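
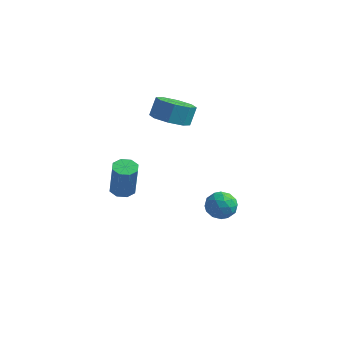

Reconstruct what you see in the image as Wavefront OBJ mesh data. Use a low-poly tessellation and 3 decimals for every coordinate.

v -0.882 1.818 1.408
v -0.383 2.608 0.886
v -0.278 3.192 1.871
v -0.778 2.402 2.392
v -1.195 2.712 0.91
v -1.09 3.296 1.895
v -1.824 2.293 1.226
v -1.719 2.877 2.211
v -1.901 1.595 1.648
v -1.796 2.18 2.633
v -1.382 1.028 1.929
v -1.277 1.612 2.914
v -0.57 0.924 1.905
v -0.465 1.508 2.89
v 0.059 1.343 1.589
v 0.164 1.927 2.574
v 0.136 2.04 1.167
v 0.241 2.625 2.152
v -3.283 1.223 -4.307
v -2.789 0.725 -4.42
v -2.524 0.539 -2.446
v -3.017 1.037 -2.333
v -2.579 1.226 -4.401
v -2.314 1.04 -2.428
v -2.781 1.725 -4.327
v -2.515 1.539 -2.354
v -3.277 1.93 -4.241
v -3.011 1.744 -2.268
v -3.776 1.721 -4.194
v -3.511 1.535 -2.22
v -3.986 1.22 -4.212
v -3.721 1.034 -2.239
v -3.785 0.721 -4.286
v -3.519 0.535 -2.313
v -3.289 0.516 -4.372
v -3.023 0.33 -2.399
v 2.826 -1.717 -0.865
v 3.252 -1.699 -1.602
v 3.868 -2.401 -0.278
v 4.294 -2.383 -1.015
v 4.172 -1.663 -0.577
v 3.528 -1.241 -0.94
v 3.592 -2.859 -0.94
v 2.948 -2.437 -1.303
v 3.726 -2.405 -1.649
v 4.084 -1.666 -1.424
v 3.036 -2.434 -0.456
v 3.394 -1.695 -0.231
v 2.947 -1.648 -1.285
v 4.173 -2.452 -0.595
v 4.101 -2.029 -0.337
v 4.351 -2.018 -0.771
v 3.109 -1.378 -0.896
v 3.36 -1.368 -1.329
v 3.901 -1.347 -0.726
v 3.76 -2.732 -0.551
v 4.011 -2.722 -0.984
v 2.769 -2.082 -1.109
v 3.019 -2.071 -1.543
v 3.219 -2.753 -1.154
v 3.476 -2.053 -1.746
v 4.089 -2.455 -1.401
v 3.676 -2.735 -1.357
v 3.298 -2.486 -1.57
v 3.687 -1.618 -1.614
v 4.3 -2.02 -1.269
v 4.228 -1.597 -1.011
v 3.849 -1.349 -1.224
v 3.965 -2.033 -1.641
v 2.82 -2.08 -0.611
v 3.433 -2.482 -0.266
v 3.271 -2.751 -0.656
v 2.892 -2.503 -0.869
v 3.031 -1.645 -0.479
v 3.644 -2.047 -0.134
v 3.822 -1.614 -0.31
v 3.444 -1.365 -0.523
v 3.155 -2.067 -0.239
f 2 1 5
f 2 5 3
f 3 5 6
f 3 6 4
f 5 1 7
f 5 7 6
f 6 7 8
f 6 8 4
f 7 1 9
f 7 9 8
f 8 9 10
f 8 10 4
f 9 1 11
f 9 11 10
f 10 11 12
f 10 12 4
f 11 1 13
f 11 13 12
f 12 13 14
f 12 14 4
f 13 1 15
f 13 15 14
f 14 15 16
f 14 16 4
f 15 1 17
f 15 17 16
f 16 17 18
f 16 18 4
f 17 1 2
f 17 2 18
f 18 2 3
f 18 3 4
f 20 19 23
f 20 23 21
f 21 23 24
f 21 24 22
f 23 19 25
f 23 25 24
f 24 25 26
f 24 26 22
f 25 19 27
f 25 27 26
f 26 27 28
f 26 28 22
f 27 19 29
f 27 29 28
f 28 29 30
f 28 30 22
f 29 19 31
f 29 31 30
f 30 31 32
f 30 32 22
f 31 19 33
f 31 33 32
f 32 33 34
f 32 34 22
f 33 19 35
f 33 35 34
f 34 35 36
f 34 36 22
f 35 19 20
f 35 20 36
f 36 20 21
f 36 21 22
f 37 74 53
f 74 48 77
f 53 77 42
f 74 77 53
f 37 53 49
f 53 42 54
f 49 54 38
f 53 54 49
f 37 49 58
f 49 38 59
f 58 59 44
f 49 59 58
f 37 58 70
f 58 44 73
f 70 73 47
f 58 73 70
f 37 70 74
f 70 47 78
f 74 78 48
f 70 78 74
f 38 54 65
f 54 42 68
f 65 68 46
f 54 68 65
f 42 77 55
f 77 48 76
f 55 76 41
f 77 76 55
f 48 78 75
f 78 47 71
f 75 71 39
f 78 71 75
f 47 73 72
f 73 44 60
f 72 60 43
f 73 60 72
f 44 59 64
f 59 38 61
f 64 61 45
f 59 61 64
f 40 66 52
f 66 46 67
f 52 67 41
f 66 67 52
f 40 52 50
f 52 41 51
f 50 51 39
f 52 51 50
f 40 50 57
f 50 39 56
f 57 56 43
f 50 56 57
f 40 57 62
f 57 43 63
f 62 63 45
f 57 63 62
f 40 62 66
f 62 45 69
f 66 69 46
f 62 69 66
f 41 67 55
f 67 46 68
f 55 68 42
f 67 68 55
f 39 51 75
f 51 41 76
f 75 76 48
f 51 76 75
f 43 56 72
f 56 39 71
f 72 71 47
f 56 71 72
f 45 63 64
f 63 43 60
f 64 60 44
f 63 60 64
f 46 69 65
f 69 45 61
f 65 61 38
f 69 61 65



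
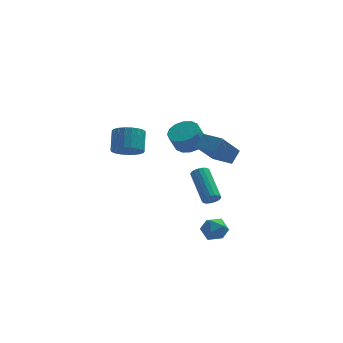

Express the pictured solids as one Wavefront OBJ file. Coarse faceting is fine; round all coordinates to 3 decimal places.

v 0.211 3.575 1.569
v 1.018 3.875 1.971
v 0.596 3.584 3.034
v -0.211 3.285 2.631
v 0.726 4.27 1.963
v 0.304 3.979 3.026
v 0.295 4.479 1.849
v -0.127 4.188 2.912
v -0.158 4.446 1.66
v -0.579 4.155 2.723
v -0.512 4.18 1.447
v -0.934 3.889 2.51
v -0.672 3.752 1.266
v -1.094 3.461 2.329
v -0.596 3.276 1.166
v -1.018 2.985 2.229
v -0.304 2.881 1.174
v -0.726 2.59 2.237
v 0.127 2.672 1.288
v -0.295 2.381 2.351
v 0.579 2.705 1.477
v 0.158 2.414 2.54
v 0.934 2.971 1.69
v 0.512 2.68 2.753
v 1.094 3.399 1.871
v 0.672 3.108 2.934
v 0.591 -4.015 1.593
v 0.953 -4.136 1.946
v 0.511 -2.387 3
v 0.149 -2.265 2.647
v 1.077 -4.003 1.777
v 0.635 -2.253 2.831
v 1.09 -3.872 1.566
v 0.648 -2.122 2.62
v 0.989 -3.774 1.36
v 0.547 -2.024 2.414
v 0.797 -3.731 1.209
v 0.355 -1.982 2.263
v 0.557 -3.753 1.145
v 0.115 -2.004 2.199
v 0.325 -3.835 1.184
v -0.117 -2.086 2.238
v 0.154 -3.959 1.316
v -0.288 -2.209 2.37
v 0.083 -4.094 1.512
v -0.358 -2.345 2.566
v 0.129 -4.212 1.727
v -0.313 -2.462 2.781
v 0.28 -4.285 1.911
v -0.162 -2.535 2.965
v 0.503 -4.296 2.022
v 0.061 -2.546 3.076
v 0.745 -4.242 2.035
v 0.303 -2.492 3.089
v 1.081 -0.653 3.215
v 1.558 -0.093 3.877
v 0.139 0.279 3.104
v 0.616 0.84 3.766
v 2.144 0.24 1.694
v 2.621 0.801 2.356
v 1.202 1.173 1.583
v 1.679 1.733 2.245
v -3.527 -0.644 3.473
v -2.664 -0.537 3.241
v -2.53 0.45 4.195
v -3.393 0.344 4.427
v -2.837 -0.294 3.014
v -2.702 0.693 3.968
v -3.128 -0.112 2.866
v -2.994 0.876 3.821
v -3.489 -0.022 2.824
v -3.354 0.966 3.778
v -3.856 -0.039 2.893
v -3.721 0.949 3.848
v -4.167 -0.161 3.063
v -4.032 0.827 4.017
v -4.367 -0.366 3.304
v -4.232 0.622 4.258
v -4.421 -0.619 3.574
v -4.287 0.368 4.528
v -4.322 -0.877 3.826
v -4.187 0.111 4.781
v -4.084 -1.094 4.018
v -3.95 -0.107 4.972
v -3.751 -1.234 4.115
v -3.616 -0.246 5.069
v -3.379 -1.271 4.101
v -3.244 -0.283 5.055
v -3.032 -1.2 3.979
v -2.898 -0.212 4.933
v -2.772 -1.033 3.769
v -2.637 -0.045 4.723
v -2.641 -0.798 3.508
v -2.507 0.189 4.462
v 0.012 -3.875 -0.71
v 0.317 -3.404 -1.308
v 1.243 -4.216 -0.352
v 1.548 -3.745 -0.95
v 1.182 -3.4 -0.302
v 0.421 -3.189 -0.524
v 1.139 -4.431 -1.136
v 0.378 -4.22 -1.358
v 1.013 -3.747 -1.572
v 1.04 -3.11 -1.056
v 0.52 -4.51 -0.604
v 0.547 -3.873 -0.088
f 2 1 5
f 2 5 3
f 3 5 6
f 3 6 4
f 5 1 7
f 5 7 6
f 6 7 8
f 6 8 4
f 7 1 9
f 7 9 8
f 8 9 10
f 8 10 4
f 9 1 11
f 9 11 10
f 10 11 12
f 10 12 4
f 11 1 13
f 11 13 12
f 12 13 14
f 12 14 4
f 13 1 15
f 13 15 14
f 14 15 16
f 14 16 4
f 15 1 17
f 15 17 16
f 16 17 18
f 16 18 4
f 17 1 19
f 17 19 18
f 18 19 20
f 18 20 4
f 19 1 21
f 19 21 20
f 20 21 22
f 20 22 4
f 21 1 23
f 21 23 22
f 22 23 24
f 22 24 4
f 23 1 25
f 23 25 24
f 24 25 26
f 24 26 4
f 25 1 2
f 25 2 26
f 26 2 3
f 26 3 4
f 28 27 31
f 28 31 29
f 29 31 32
f 29 32 30
f 31 27 33
f 31 33 32
f 32 33 34
f 32 34 30
f 33 27 35
f 33 35 34
f 34 35 36
f 34 36 30
f 35 27 37
f 35 37 36
f 36 37 38
f 36 38 30
f 37 27 39
f 37 39 38
f 38 39 40
f 38 40 30
f 39 27 41
f 39 41 40
f 40 41 42
f 40 42 30
f 41 27 43
f 41 43 42
f 42 43 44
f 42 44 30
f 43 27 45
f 43 45 44
f 44 45 46
f 44 46 30
f 45 27 47
f 45 47 46
f 46 47 48
f 46 48 30
f 47 27 49
f 47 49 48
f 48 49 50
f 48 50 30
f 49 27 51
f 49 51 50
f 50 51 52
f 50 52 30
f 51 27 53
f 51 53 52
f 52 53 54
f 52 54 30
f 53 27 28
f 53 28 54
f 54 28 29
f 54 29 30
f 56 58 55
f 59 56 55
f 55 58 57
f 57 59 55
f 56 62 58
f 60 56 59
f 60 62 56
f 58 62 57
f 61 59 57
f 57 62 61
f 61 60 59
f 62 60 61
f 64 63 67
f 64 67 65
f 65 67 68
f 65 68 66
f 67 63 69
f 67 69 68
f 68 69 70
f 68 70 66
f 69 63 71
f 69 71 70
f 70 71 72
f 70 72 66
f 71 63 73
f 71 73 72
f 72 73 74
f 72 74 66
f 73 63 75
f 73 75 74
f 74 75 76
f 74 76 66
f 75 63 77
f 75 77 76
f 76 77 78
f 76 78 66
f 77 63 79
f 77 79 78
f 78 79 80
f 78 80 66
f 79 63 81
f 79 81 80
f 80 81 82
f 80 82 66
f 81 63 83
f 81 83 82
f 82 83 84
f 82 84 66
f 83 63 85
f 83 85 84
f 84 85 86
f 84 86 66
f 85 63 87
f 85 87 86
f 86 87 88
f 86 88 66
f 87 63 89
f 87 89 88
f 88 89 90
f 88 90 66
f 89 63 91
f 89 91 90
f 90 91 92
f 90 92 66
f 91 63 93
f 91 93 92
f 92 93 94
f 92 94 66
f 93 63 64
f 93 64 94
f 94 64 65
f 94 65 66
f 95 106 100
f 95 100 96
f 95 96 102
f 95 102 105
f 95 105 106
f 96 100 104
f 100 106 99
f 106 105 97
f 105 102 101
f 102 96 103
f 98 104 99
f 98 99 97
f 98 97 101
f 98 101 103
f 98 103 104
f 99 104 100
f 97 99 106
f 101 97 105
f 103 101 102
f 104 103 96



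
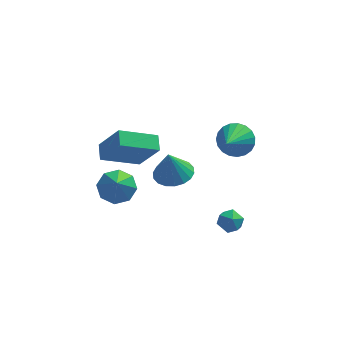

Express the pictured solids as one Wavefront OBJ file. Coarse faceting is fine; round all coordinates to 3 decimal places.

v 0.52 2.701 -4.023
v 1.293 3.359 -3.851
v 0.26 2.599 -2.457
v 0.931 3.637 -3.894
v 0.487 3.729 -3.961
v 0.05 3.617 -4.041
v -0.295 3.324 -4.117
v -0.478 2.908 -4.175
v -0.463 2.451 -4.202
v -0.254 2.043 -4.194
v 0.109 1.765 -4.152
v 0.553 1.673 -4.084
v 0.99 1.785 -4.004
v 1.334 2.078 -3.928
v 1.517 2.494 -3.871
v 1.503 2.951 -3.843
v -2.218 -2.362 -0.041
v -1.651 -2.938 -0.501
v -2.202 -3.338 1.201
v -1.296 -2.451 -0.123
v -1.481 -1.911 0.303
v -2.098 -1.636 0.527
v -2.785 -1.786 0.418
v -3.14 -2.274 0.04
v -2.955 -2.813 -0.386
v -2.338 -3.088 -0.61
v 3.009 -3.175 -1.109
v 3.489 -3.554 -1.436
v 2.271 -3.406 -1.924
v 2.751 -3.785 -2.251
v 2.484 -4.007 -1.65
v 2.94 -3.864 -1.147
v 2.82 -3.096 -2.213
v 3.276 -2.953 -1.71
v 3.372 -3.505 -2.119
v 3.164 -4.069 -1.771
v 2.596 -2.891 -1.589
v 2.388 -3.455 -1.241
v -1.158 -0.555 -0.14
v -2.956 -1.026 0.725
v -1.21 0.266 0.199
v -3.008 -0.205 1.064
v -0.232 -1.155 1.456
v -2.03 -1.626 2.321
v -0.284 -0.334 1.795
v -2.082 -0.805 2.66
v 3.336 0.451 0.597
v 3.752 -0.144 0
v 2.804 -0.991 1.663
v 4.041 -0.065 0.251
v 4.208 0.103 0.562
v 4.225 0.331 0.879
v 4.087 0.58 1.147
v 3.82 0.807 1.32
v 3.469 0.972 1.368
v 3.095 1.047 1.283
v 2.762 1.019 1.079
v 2.529 0.892 0.792
v 2.435 0.69 0.471
v 2.497 0.446 0.172
v 2.704 0.203 -0.054
v 3.021 0.002 -0.167
v 3.391 -0.12 -0.148
f 2 1 4
f 2 4 3
f 4 1 5
f 4 5 3
f 5 1 6
f 5 6 3
f 6 1 7
f 6 7 3
f 7 1 8
f 7 8 3
f 8 1 9
f 8 9 3
f 9 1 10
f 9 10 3
f 10 1 11
f 10 11 3
f 11 1 12
f 11 12 3
f 12 1 13
f 12 13 3
f 13 1 14
f 13 14 3
f 14 1 15
f 14 15 3
f 15 1 16
f 15 16 3
f 16 1 2
f 16 2 3
f 18 17 20
f 18 20 19
f 20 17 21
f 20 21 19
f 21 17 22
f 21 22 19
f 22 17 23
f 22 23 19
f 23 17 24
f 23 24 19
f 24 17 25
f 24 25 19
f 25 17 26
f 25 26 19
f 26 17 18
f 26 18 19
f 27 38 32
f 27 32 28
f 27 28 34
f 27 34 37
f 27 37 38
f 28 32 36
f 32 38 31
f 38 37 29
f 37 34 33
f 34 28 35
f 30 36 31
f 30 31 29
f 30 29 33
f 30 33 35
f 30 35 36
f 31 36 32
f 29 31 38
f 33 29 37
f 35 33 34
f 36 35 28
f 40 42 39
f 43 40 39
f 39 42 41
f 41 43 39
f 40 46 42
f 44 40 43
f 44 46 40
f 42 46 41
f 45 43 41
f 41 46 45
f 45 44 43
f 46 44 45
f 48 47 50
f 48 50 49
f 50 47 51
f 50 51 49
f 51 47 52
f 51 52 49
f 52 47 53
f 52 53 49
f 53 47 54
f 53 54 49
f 54 47 55
f 54 55 49
f 55 47 56
f 55 56 49
f 56 47 57
f 56 57 49
f 57 47 58
f 57 58 49
f 58 47 59
f 58 59 49
f 59 47 60
f 59 60 49
f 60 47 61
f 60 61 49
f 61 47 62
f 61 62 49
f 62 47 63
f 62 63 49
f 63 47 48
f 63 48 49



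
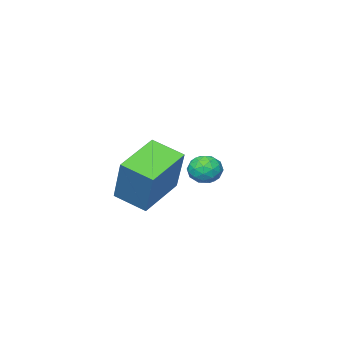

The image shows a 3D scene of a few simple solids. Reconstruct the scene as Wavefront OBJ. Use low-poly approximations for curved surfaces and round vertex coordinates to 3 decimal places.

v 2.235 -1.819 -1.322
v 2.742 -0.878 0.451
v 1.822 -0.695 -1.801
v 2.328 0.247 -0.028
v 3.892 -1.487 -1.972
v 4.398 -0.545 -0.199
v 3.478 -0.362 -2.451
v 3.985 0.579 -0.678
v -1.212 -1.721 -1.97
v -0.705 -1.279 -1.968
v -0.495 -2.541 -1.972
v 0.012 -2.099 -1.97
v -0.38 -2.165 -1.426
v -0.822 -1.658 -1.425
v -0.378 -2.162 -2.515
v -0.82 -1.655 -2.514
v -0.189 -1.551 -2.305
v -0.191 -1.553 -1.632
v -1.009 -2.267 -2.308
v -1.011 -2.269 -1.635
v -1.021 -1.428 -1.969
v -0.179 -2.392 -1.971
v -0.409 -2.431 -1.651
v -0.111 -2.171 -1.65
v -1.09 -1.651 -1.65
v -0.792 -1.391 -1.649
v -0.601 -1.912 -1.33
v -0.408 -2.429 -2.291
v -0.11 -2.169 -2.29
v -1.089 -1.649 -2.29
v -0.791 -1.389 -2.289
v -0.599 -1.908 -2.61
v -0.42 -1.328 -2.166
v 0.001 -1.81 -2.167
v -0.228 -1.847 -2.487
v -0.488 -1.549 -2.487
v -0.421 -1.329 -1.77
v 0 -1.811 -1.771
v -0.23 -1.85 -1.451
v -0.49 -1.552 -1.451
v -0.118 -1.489 -1.968
v -1.2 -2.009 -2.169
v -0.779 -2.491 -2.17
v -0.71 -2.268 -2.489
v -0.97 -1.97 -2.489
v -1.201 -2.01 -1.773
v -0.78 -2.492 -1.774
v -0.712 -2.271 -1.453
v -0.972 -1.973 -1.453
v -1.082 -2.331 -1.972
f 2 4 1
f 5 2 1
f 1 4 3
f 3 5 1
f 2 8 4
f 6 2 5
f 6 8 2
f 4 8 3
f 7 5 3
f 3 8 7
f 7 6 5
f 8 6 7
f 9 46 25
f 46 20 49
f 25 49 14
f 46 49 25
f 9 25 21
f 25 14 26
f 21 26 10
f 25 26 21
f 9 21 30
f 21 10 31
f 30 31 16
f 21 31 30
f 9 30 42
f 30 16 45
f 42 45 19
f 30 45 42
f 9 42 46
f 42 19 50
f 46 50 20
f 42 50 46
f 10 26 37
f 26 14 40
f 37 40 18
f 26 40 37
f 14 49 27
f 49 20 48
f 27 48 13
f 49 48 27
f 20 50 47
f 50 19 43
f 47 43 11
f 50 43 47
f 19 45 44
f 45 16 32
f 44 32 15
f 45 32 44
f 16 31 36
f 31 10 33
f 36 33 17
f 31 33 36
f 12 38 24
f 38 18 39
f 24 39 13
f 38 39 24
f 12 24 22
f 24 13 23
f 22 23 11
f 24 23 22
f 12 22 29
f 22 11 28
f 29 28 15
f 22 28 29
f 12 29 34
f 29 15 35
f 34 35 17
f 29 35 34
f 12 34 38
f 34 17 41
f 38 41 18
f 34 41 38
f 13 39 27
f 39 18 40
f 27 40 14
f 39 40 27
f 11 23 47
f 23 13 48
f 47 48 20
f 23 48 47
f 15 28 44
f 28 11 43
f 44 43 19
f 28 43 44
f 17 35 36
f 35 15 32
f 36 32 16
f 35 32 36
f 18 41 37
f 41 17 33
f 37 33 10
f 41 33 37



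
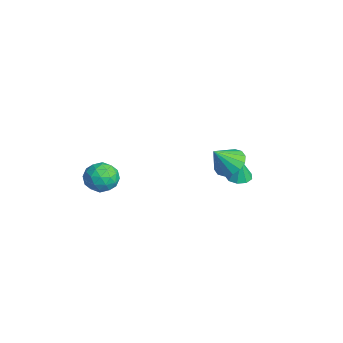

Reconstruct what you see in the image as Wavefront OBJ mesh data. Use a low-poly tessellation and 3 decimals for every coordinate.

v 2.892 1.397 0.491
v 3.376 1.046 0.127
v 3.048 0.703 1.369
v 3.559 1.306 0.301
v 3.564 1.591 0.525
v 3.388 1.824 0.74
v 3.079 1.942 0.888
v 2.72 1.914 0.93
v 2.407 1.748 0.854
v 2.224 1.487 0.681
v 2.22 1.203 0.457
v 2.396 0.97 0.242
v 2.705 0.852 0.094
v 3.063 0.879 0.052
v -2.191 -1.645 -2.812
v -1.564 -2.1 -2.733
v -2.776 -2.56 -3.447
v -2.149 -3.015 -3.368
v -2.583 -2.839 -2.747
v -2.221 -2.273 -2.354
v -2.119 -2.387 -3.826
v -1.757 -1.821 -3.433
v -1.52 -2.558 -3.36
v -1.807 -2.838 -2.693
v -2.533 -1.822 -3.487
v -2.82 -2.102 -2.82
v -1.826 -1.792 -2.717
v -2.514 -2.868 -3.463
v -2.769 -2.765 -3.098
v -2.401 -3.032 -3.052
v -2.212 -1.894 -2.494
v -1.844 -2.161 -2.448
v -2.443 -2.596 -2.456
v -2.496 -2.499 -3.732
v -2.128 -2.766 -3.686
v -1.939 -1.628 -3.128
v -1.571 -1.895 -3.082
v -1.897 -2.064 -3.724
v -1.432 -2.329 -3.039
v -1.776 -2.867 -3.412
v -1.758 -2.497 -3.681
v -1.545 -2.165 -3.451
v -1.6 -2.493 -2.647
v -1.944 -3.031 -3.02
v -2.199 -2.928 -2.655
v -1.986 -2.595 -2.424
v -1.574 -2.763 -3.015
v -2.396 -1.629 -3.16
v -2.74 -2.167 -3.533
v -2.354 -2.065 -3.756
v -2.141 -1.732 -3.525
v -2.564 -1.793 -2.768
v -2.908 -2.331 -3.141
v -2.795 -2.495 -2.729
v -2.582 -2.163 -2.499
v -2.766 -1.897 -3.165
v 0.352 2.604 -2.262
v 0.84 2.377 -2.312
v 0.468 2.616 -1.198
v 0.87 2.745 -2.32
v 0.658 3.047 -2.3
v 0.303 3.141 -2.263
v -0.029 2.984 -2.225
v -0.183 2.649 -2.204
v -0.086 2.293 -2.211
v 0.216 2.082 -2.241
v 0.582 2.115 -2.281
f 2 1 4
f 2 4 3
f 4 1 5
f 4 5 3
f 5 1 6
f 5 6 3
f 6 1 7
f 6 7 3
f 7 1 8
f 7 8 3
f 8 1 9
f 8 9 3
f 9 1 10
f 9 10 3
f 10 1 11
f 10 11 3
f 11 1 12
f 11 12 3
f 12 1 13
f 12 13 3
f 13 1 14
f 13 14 3
f 14 1 2
f 14 2 3
f 15 52 31
f 52 26 55
f 31 55 20
f 52 55 31
f 15 31 27
f 31 20 32
f 27 32 16
f 31 32 27
f 15 27 36
f 27 16 37
f 36 37 22
f 27 37 36
f 15 36 48
f 36 22 51
f 48 51 25
f 36 51 48
f 15 48 52
f 48 25 56
f 52 56 26
f 48 56 52
f 16 32 43
f 32 20 46
f 43 46 24
f 32 46 43
f 20 55 33
f 55 26 54
f 33 54 19
f 55 54 33
f 26 56 53
f 56 25 49
f 53 49 17
f 56 49 53
f 25 51 50
f 51 22 38
f 50 38 21
f 51 38 50
f 22 37 42
f 37 16 39
f 42 39 23
f 37 39 42
f 18 44 30
f 44 24 45
f 30 45 19
f 44 45 30
f 18 30 28
f 30 19 29
f 28 29 17
f 30 29 28
f 18 28 35
f 28 17 34
f 35 34 21
f 28 34 35
f 18 35 40
f 35 21 41
f 40 41 23
f 35 41 40
f 18 40 44
f 40 23 47
f 44 47 24
f 40 47 44
f 19 45 33
f 45 24 46
f 33 46 20
f 45 46 33
f 17 29 53
f 29 19 54
f 53 54 26
f 29 54 53
f 21 34 50
f 34 17 49
f 50 49 25
f 34 49 50
f 23 41 42
f 41 21 38
f 42 38 22
f 41 38 42
f 24 47 43
f 47 23 39
f 43 39 16
f 47 39 43
f 58 57 60
f 58 60 59
f 60 57 61
f 60 61 59
f 61 57 62
f 61 62 59
f 62 57 63
f 62 63 59
f 63 57 64
f 63 64 59
f 64 57 65
f 64 65 59
f 65 57 66
f 65 66 59
f 66 57 67
f 66 67 59
f 67 57 58
f 67 58 59



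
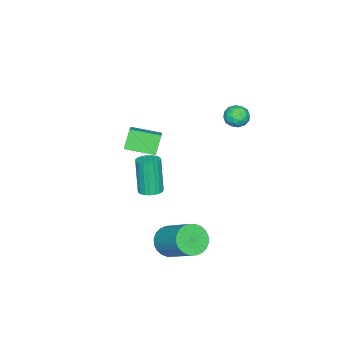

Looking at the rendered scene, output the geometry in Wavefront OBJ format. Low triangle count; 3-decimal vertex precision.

v 2.464 -1.492 3.309
v 3.598 -0.864 4.083
v 1.896 -0.112 3.021
v 3.031 0.516 3.794
v 3.089 -1.436 2.346
v 4.224 -0.808 3.119
v 2.522 -0.056 2.057
v 3.656 0.572 2.831
v -0.461 -2.185 -3.665
v 0.151 -2.392 -3.592
v -0.208 -2.742 -1.563
v -0.819 -2.535 -1.635
v 0.175 -2.128 -3.542
v -0.184 -2.477 -1.513
v 0.089 -1.873 -3.514
v -0.27 -2.222 -1.484
v -0.092 -1.672 -3.511
v -0.451 -2.022 -1.482
v -0.337 -1.56 -3.535
v -0.696 -1.91 -1.506
v -0.603 -1.557 -3.582
v -0.962 -1.906 -1.552
v -0.845 -1.661 -3.642
v -1.204 -2.011 -1.613
v -1.02 -1.857 -3.707
v -1.379 -2.206 -1.678
v -1.098 -2.109 -3.764
v -1.457 -2.458 -1.735
v -1.066 -2.375 -3.804
v -1.425 -2.724 -1.775
v -0.93 -2.607 -3.82
v -1.289 -2.957 -1.791
v -0.712 -2.767 -3.809
v -1.071 -3.116 -1.78
v -0.451 -2.826 -3.773
v -0.81 -3.175 -1.744
v -0.191 -2.775 -3.718
v -0.55 -3.124 -1.689
v 0.022 -2.621 -3.654
v -0.337 -2.97 -1.625
v -2.848 2.078 2.155
v -2.26 2.13 1.772
v -2.48 1.09 2.588
v -1.892 1.142 2.205
v -2.003 1.586 2.74
v -2.231 2.196 2.473
v -2.509 1.024 1.887
v -2.737 1.634 1.62
v -2.05 1.478 1.607
v -1.737 1.825 2.134
v -3.003 1.395 2.226
v -2.69 1.742 2.753
v -2.586 2.191 1.925
v -2.154 1.029 2.435
v -2.219 1.29 2.749
v -1.873 1.321 2.524
v -2.569 2.23 2.337
v -2.223 2.26 2.112
v -2.073 1.941 2.681
v -2.517 0.96 2.248
v -2.171 0.99 2.023
v -2.867 1.899 1.836
v -2.521 1.93 1.611
v -2.667 1.279 1.679
v -2.117 1.838 1.603
v -1.901 1.257 1.858
v -2.264 1.188 1.671
v -2.397 1.546 1.514
v -1.933 2.042 1.913
v -1.717 1.461 2.167
v -1.783 1.722 2.482
v -1.916 2.081 2.325
v -1.81 1.659 1.816
v -3.023 1.759 2.193
v -2.807 1.178 2.447
v -2.824 1.139 2.035
v -2.957 1.498 1.878
v -2.839 1.963 2.502
v -2.623 1.382 2.757
v -2.343 1.674 2.846
v -2.476 2.032 2.689
v -2.93 1.561 2.544
v 3.508 1.25 -3.316
v 4.314 1.25 -3.717
v 4.937 2.83 -2.465
v 4.132 2.83 -2.064
v 4.138 1.479 -3.918
v 4.761 3.058 -2.665
v 3.866 1.672 -4.026
v 4.489 3.252 -2.774
v 3.539 1.801 -4.027
v 4.163 3.381 -2.775
v 3.208 1.847 -3.919
v 3.831 3.426 -2.667
v 2.922 1.801 -3.72
v 3.546 3.381 -2.468
v 2.726 1.672 -3.459
v 3.35 3.252 -2.207
v 2.649 1.479 -3.176
v 3.273 3.058 -1.924
v 2.703 1.25 -2.915
v 3.326 2.83 -1.663
v 2.879 1.022 -2.715
v 3.502 2.601 -1.462
v 3.151 0.828 -2.606
v 3.774 2.408 -1.354
v 3.477 0.699 -2.605
v 4.101 2.279 -1.353
v 3.809 0.654 -2.713
v 4.432 2.233 -1.461
v 4.094 0.699 -2.912
v 4.718 2.279 -1.66
v 4.29 0.828 -3.173
v 4.914 2.408 -1.921
v 4.367 1.022 -3.456
v 4.991 2.601 -2.204
f 2 4 1
f 5 2 1
f 1 4 3
f 3 5 1
f 2 8 4
f 6 2 5
f 6 8 2
f 4 8 3
f 7 5 3
f 3 8 7
f 7 6 5
f 8 6 7
f 10 9 13
f 10 13 11
f 11 13 14
f 11 14 12
f 13 9 15
f 13 15 14
f 14 15 16
f 14 16 12
f 15 9 17
f 15 17 16
f 16 17 18
f 16 18 12
f 17 9 19
f 17 19 18
f 18 19 20
f 18 20 12
f 19 9 21
f 19 21 20
f 20 21 22
f 20 22 12
f 21 9 23
f 21 23 22
f 22 23 24
f 22 24 12
f 23 9 25
f 23 25 24
f 24 25 26
f 24 26 12
f 25 9 27
f 25 27 26
f 26 27 28
f 26 28 12
f 27 9 29
f 27 29 28
f 28 29 30
f 28 30 12
f 29 9 31
f 29 31 30
f 30 31 32
f 30 32 12
f 31 9 33
f 31 33 32
f 32 33 34
f 32 34 12
f 33 9 35
f 33 35 34
f 34 35 36
f 34 36 12
f 35 9 37
f 35 37 36
f 36 37 38
f 36 38 12
f 37 9 39
f 37 39 38
f 38 39 40
f 38 40 12
f 39 9 10
f 39 10 40
f 40 10 11
f 40 11 12
f 41 78 57
f 78 52 81
f 57 81 46
f 78 81 57
f 41 57 53
f 57 46 58
f 53 58 42
f 57 58 53
f 41 53 62
f 53 42 63
f 62 63 48
f 53 63 62
f 41 62 74
f 62 48 77
f 74 77 51
f 62 77 74
f 41 74 78
f 74 51 82
f 78 82 52
f 74 82 78
f 42 58 69
f 58 46 72
f 69 72 50
f 58 72 69
f 46 81 59
f 81 52 80
f 59 80 45
f 81 80 59
f 52 82 79
f 82 51 75
f 79 75 43
f 82 75 79
f 51 77 76
f 77 48 64
f 76 64 47
f 77 64 76
f 48 63 68
f 63 42 65
f 68 65 49
f 63 65 68
f 44 70 56
f 70 50 71
f 56 71 45
f 70 71 56
f 44 56 54
f 56 45 55
f 54 55 43
f 56 55 54
f 44 54 61
f 54 43 60
f 61 60 47
f 54 60 61
f 44 61 66
f 61 47 67
f 66 67 49
f 61 67 66
f 44 66 70
f 66 49 73
f 70 73 50
f 66 73 70
f 45 71 59
f 71 50 72
f 59 72 46
f 71 72 59
f 43 55 79
f 55 45 80
f 79 80 52
f 55 80 79
f 47 60 76
f 60 43 75
f 76 75 51
f 60 75 76
f 49 67 68
f 67 47 64
f 68 64 48
f 67 64 68
f 50 73 69
f 73 49 65
f 69 65 42
f 73 65 69
f 84 83 87
f 84 87 85
f 85 87 88
f 85 88 86
f 87 83 89
f 87 89 88
f 88 89 90
f 88 90 86
f 89 83 91
f 89 91 90
f 90 91 92
f 90 92 86
f 91 83 93
f 91 93 92
f 92 93 94
f 92 94 86
f 93 83 95
f 93 95 94
f 94 95 96
f 94 96 86
f 95 83 97
f 95 97 96
f 96 97 98
f 96 98 86
f 97 83 99
f 97 99 98
f 98 99 100
f 98 100 86
f 99 83 101
f 99 101 100
f 100 101 102
f 100 102 86
f 101 83 103
f 101 103 102
f 102 103 104
f 102 104 86
f 103 83 105
f 103 105 104
f 104 105 106
f 104 106 86
f 105 83 107
f 105 107 106
f 106 107 108
f 106 108 86
f 107 83 109
f 107 109 108
f 108 109 110
f 108 110 86
f 109 83 111
f 109 111 110
f 110 111 112
f 110 112 86
f 111 83 113
f 111 113 112
f 112 113 114
f 112 114 86
f 113 83 115
f 113 115 114
f 114 115 116
f 114 116 86
f 115 83 84
f 115 84 116
f 116 84 85
f 116 85 86



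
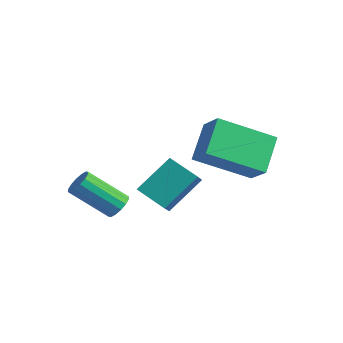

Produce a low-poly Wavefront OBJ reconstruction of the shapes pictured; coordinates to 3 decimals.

v -2.15 0.205 -0.781
v -1.845 -0.203 -0.811
v -2.845 -1.032 0.27
v -3.15 -0.625 0.301
v -1.748 -0.06 -0.612
v -2.748 -0.889 0.47
v -1.759 0.154 -0.458
v -2.758 -0.675 0.624
v -1.875 0.382 -0.39
v -2.874 -0.448 0.691
v -2.064 0.562 -0.427
v -3.063 -0.268 0.654
v -2.277 0.646 -0.559
v -3.276 -0.183 0.523
v -2.455 0.612 -0.75
v -3.455 -0.217 0.331
v -2.552 0.469 -0.95
v -3.552 -0.36 0.132
v -2.542 0.255 -1.104
v -3.541 -0.574 -0.022
v -2.426 0.028 -1.171
v -3.425 -0.802 -0.09
v -2.237 -0.152 -1.134
v -3.236 -0.982 -0.053
v -2.024 -0.237 -1.003
v -3.023 -1.066 0.079
v -1.644 0.528 0.129
v -1.4 1.744 1.171
v -1.971 1.04 -0.392
v -1.727 2.256 0.651
v -0.573 0.724 -0.351
v -0.329 1.94 0.692
v -0.9 1.236 -0.871
v -0.656 2.452 0.171
v 0.82 3.181 0.604
v -0.39 1.729 1.564
v 0.282 4.243 1.533
v -0.928 2.791 2.493
v 1.648 2.969 1.327
v 0.438 1.517 2.287
v 1.11 4.031 2.256
v -0.1 2.579 3.216
f 2 1 5
f 2 5 3
f 3 5 6
f 3 6 4
f 5 1 7
f 5 7 6
f 6 7 8
f 6 8 4
f 7 1 9
f 7 9 8
f 8 9 10
f 8 10 4
f 9 1 11
f 9 11 10
f 10 11 12
f 10 12 4
f 11 1 13
f 11 13 12
f 12 13 14
f 12 14 4
f 13 1 15
f 13 15 14
f 14 15 16
f 14 16 4
f 15 1 17
f 15 17 16
f 16 17 18
f 16 18 4
f 17 1 19
f 17 19 18
f 18 19 20
f 18 20 4
f 19 1 21
f 19 21 20
f 20 21 22
f 20 22 4
f 21 1 23
f 21 23 22
f 22 23 24
f 22 24 4
f 23 1 25
f 23 25 24
f 24 25 26
f 24 26 4
f 25 1 2
f 25 2 26
f 26 2 3
f 26 3 4
f 28 30 27
f 31 28 27
f 27 30 29
f 29 31 27
f 28 34 30
f 32 28 31
f 32 34 28
f 30 34 29
f 33 31 29
f 29 34 33
f 33 32 31
f 34 32 33
f 36 38 35
f 39 36 35
f 35 38 37
f 37 39 35
f 36 42 38
f 40 36 39
f 40 42 36
f 38 42 37
f 41 39 37
f 37 42 41
f 41 40 39
f 42 40 41



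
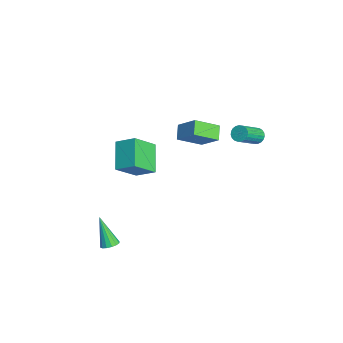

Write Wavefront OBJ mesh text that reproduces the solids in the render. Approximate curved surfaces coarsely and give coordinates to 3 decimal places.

v -4.158 1.92 0.317
v -3.909 0.508 1.155
v -4.944 2.118 0.886
v -4.695 0.706 1.723
v -3.245 2.674 1.317
v -2.996 1.262 2.154
v -4.031 2.872 1.885
v -3.782 1.46 2.723
v -2.387 -3.078 0.376
v -3.901 -2.827 1.427
v -3.022 -1.869 -0.828
v -4.536 -1.619 0.223
v -1.784 -2.121 1.017
v -3.298 -1.871 2.068
v -2.419 -0.913 -0.187
v -3.933 -0.662 0.864
v 0.039 -3.782 -3.762
v 0.356 -4.217 -3.72
v -0.759 -4.198 -2.078
v 0.501 -4.011 -3.6
v 0.522 -3.742 -3.524
v 0.414 -3.485 -3.511
v 0.205 -3.307 -3.566
v -0.048 -3.256 -3.674
v -0.277 -3.347 -3.805
v -0.422 -3.554 -3.925
v -0.443 -3.822 -4.001
v -0.335 -4.079 -4.013
v -0.127 -4.257 -3.958
v 0.126 -4.308 -3.851
v -1.143 4.234 3.114
v -0.691 4.415 2.931
v 0.155 3.326 3.942
v -0.297 3.146 4.126
v -0.726 4.545 3.101
v 0.12 3.456 4.112
v -0.834 4.621 3.272
v 0.013 3.532 4.283
v -0.994 4.631 3.417
v -0.148 3.542 4.428
v -1.181 4.571 3.509
v -0.335 3.482 4.52
v -1.361 4.454 3.533
v -0.514 3.365 4.544
v -1.503 4.298 3.484
v -0.657 3.209 4.495
v -1.583 4.132 3.372
v -0.737 3.043 4.383
v -1.587 3.983 3.215
v -0.741 2.894 4.226
v -1.514 3.878 3.041
v -0.668 2.789 4.052
v -1.377 3.834 2.879
v -0.531 2.745 3.89
v -1.2 3.86 2.758
v -0.354 2.771 3.769
v -1.013 3.95 2.699
v -0.166 2.861 3.71
v -0.848 4.09 2.712
v -0.002 3.001 3.723
v -0.734 4.254 2.794
v 0.112 3.165 3.805
f 2 4 1
f 5 2 1
f 1 4 3
f 3 5 1
f 2 8 4
f 6 2 5
f 6 8 2
f 4 8 3
f 7 5 3
f 3 8 7
f 7 6 5
f 8 6 7
f 10 12 9
f 13 10 9
f 9 12 11
f 11 13 9
f 10 16 12
f 14 10 13
f 14 16 10
f 12 16 11
f 15 13 11
f 11 16 15
f 15 14 13
f 16 14 15
f 18 17 20
f 18 20 19
f 20 17 21
f 20 21 19
f 21 17 22
f 21 22 19
f 22 17 23
f 22 23 19
f 23 17 24
f 23 24 19
f 24 17 25
f 24 25 19
f 25 17 26
f 25 26 19
f 26 17 27
f 26 27 19
f 27 17 28
f 27 28 19
f 28 17 29
f 28 29 19
f 29 17 30
f 29 30 19
f 30 17 18
f 30 18 19
f 32 31 35
f 32 35 33
f 33 35 36
f 33 36 34
f 35 31 37
f 35 37 36
f 36 37 38
f 36 38 34
f 37 31 39
f 37 39 38
f 38 39 40
f 38 40 34
f 39 31 41
f 39 41 40
f 40 41 42
f 40 42 34
f 41 31 43
f 41 43 42
f 42 43 44
f 42 44 34
f 43 31 45
f 43 45 44
f 44 45 46
f 44 46 34
f 45 31 47
f 45 47 46
f 46 47 48
f 46 48 34
f 47 31 49
f 47 49 48
f 48 49 50
f 48 50 34
f 49 31 51
f 49 51 50
f 50 51 52
f 50 52 34
f 51 31 53
f 51 53 52
f 52 53 54
f 52 54 34
f 53 31 55
f 53 55 54
f 54 55 56
f 54 56 34
f 55 31 57
f 55 57 56
f 56 57 58
f 56 58 34
f 57 31 59
f 57 59 58
f 58 59 60
f 58 60 34
f 59 31 61
f 59 61 60
f 60 61 62
f 60 62 34
f 61 31 32
f 61 32 62
f 62 32 33
f 62 33 34



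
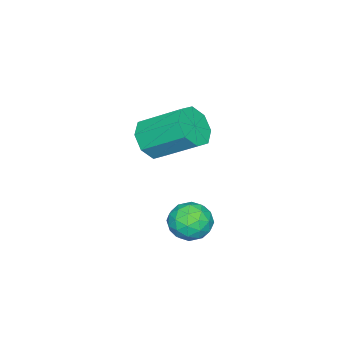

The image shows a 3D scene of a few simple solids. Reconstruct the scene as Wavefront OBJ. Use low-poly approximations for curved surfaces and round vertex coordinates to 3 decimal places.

v 3.724 3.399 -3.22
v 4.098 2.913 -3.588
v 2.742 2.987 -3.672
v 3.116 2.501 -4.04
v 3.069 2.452 -3.328
v 3.676 2.706 -3.049
v 3.164 3.194 -4.211
v 3.771 3.448 -3.932
v 3.751 2.786 -4.201
v 3.693 2.328 -3.655
v 3.147 3.572 -3.605
v 3.089 3.114 -3.059
v 3.997 3.192 -3.364
v 2.843 2.708 -3.896
v 2.815 2.679 -3.477
v 3.035 2.393 -3.694
v 3.749 3.071 -3.048
v 3.969 2.785 -3.264
v 3.364 2.514 -3.111
v 2.871 3.115 -3.996
v 3.091 2.829 -4.212
v 3.805 3.507 -3.566
v 4.025 3.221 -3.783
v 3.476 3.386 -4.149
v 4.013 2.832 -3.941
v 3.436 2.59 -4.206
v 3.464 2.997 -4.307
v 3.821 3.146 -4.143
v 3.979 2.562 -3.62
v 3.401 2.32 -3.886
v 3.374 2.291 -3.467
v 3.731 2.441 -3.303
v 3.775 2.488 -3.98
v 3.439 3.58 -3.374
v 2.861 3.338 -3.64
v 3.109 3.459 -3.957
v 3.466 3.609 -3.793
v 3.404 3.31 -3.054
v 2.827 3.068 -3.319
v 3.019 2.754 -3.117
v 3.376 2.903 -2.953
v 3.065 3.412 -3.28
v 0.156 -0.368 -3.207
v 0.937 -0.249 -3.209
v 0.725 1.167 -2.255
v -0.056 1.048 -2.253
v 0.661 0.022 -3.673
v 0.448 1.438 -2.72
v 0.088 0.065 -3.864
v -0.124 1.481 -2.911
v -0.444 -0.146 -3.67
v -0.656 1.27 -2.716
v -0.625 -0.487 -3.205
v -0.837 0.929 -2.251
v -0.348 -0.758 -2.74
v -0.561 0.658 -1.787
v 0.224 -0.801 -2.549
v 0.012 0.615 -1.596
v 0.756 -0.59 -2.744
v 0.544 0.826 -1.79
f 1 38 17
f 38 12 41
f 17 41 6
f 38 41 17
f 1 17 13
f 17 6 18
f 13 18 2
f 17 18 13
f 1 13 22
f 13 2 23
f 22 23 8
f 13 23 22
f 1 22 34
f 22 8 37
f 34 37 11
f 22 37 34
f 1 34 38
f 34 11 42
f 38 42 12
f 34 42 38
f 2 18 29
f 18 6 32
f 29 32 10
f 18 32 29
f 6 41 19
f 41 12 40
f 19 40 5
f 41 40 19
f 12 42 39
f 42 11 35
f 39 35 3
f 42 35 39
f 11 37 36
f 37 8 24
f 36 24 7
f 37 24 36
f 8 23 28
f 23 2 25
f 28 25 9
f 23 25 28
f 4 30 16
f 30 10 31
f 16 31 5
f 30 31 16
f 4 16 14
f 16 5 15
f 14 15 3
f 16 15 14
f 4 14 21
f 14 3 20
f 21 20 7
f 14 20 21
f 4 21 26
f 21 7 27
f 26 27 9
f 21 27 26
f 4 26 30
f 26 9 33
f 30 33 10
f 26 33 30
f 5 31 19
f 31 10 32
f 19 32 6
f 31 32 19
f 3 15 39
f 15 5 40
f 39 40 12
f 15 40 39
f 7 20 36
f 20 3 35
f 36 35 11
f 20 35 36
f 9 27 28
f 27 7 24
f 28 24 8
f 27 24 28
f 10 33 29
f 33 9 25
f 29 25 2
f 33 25 29
f 44 43 47
f 44 47 45
f 45 47 48
f 45 48 46
f 47 43 49
f 47 49 48
f 48 49 50
f 48 50 46
f 49 43 51
f 49 51 50
f 50 51 52
f 50 52 46
f 51 43 53
f 51 53 52
f 52 53 54
f 52 54 46
f 53 43 55
f 53 55 54
f 54 55 56
f 54 56 46
f 55 43 57
f 55 57 56
f 56 57 58
f 56 58 46
f 57 43 59
f 57 59 58
f 58 59 60
f 58 60 46
f 59 43 44
f 59 44 60
f 60 44 45
f 60 45 46



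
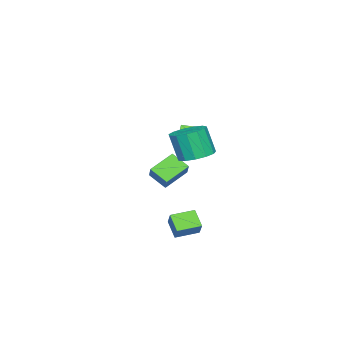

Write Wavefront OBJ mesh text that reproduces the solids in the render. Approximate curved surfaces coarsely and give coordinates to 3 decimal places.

v 3.417 0.555 -2.252
v 4.031 0.989 -1.369
v 2.46 1.563 -2.081
v 3.075 1.997 -1.198
v 4.025 1.263 -3.022
v 4.64 1.697 -2.139
v 3.069 2.271 -2.851
v 3.683 2.705 -1.968
v -3.114 -2.826 -3.171
v -3.262 -3.947 -2.434
v -4.489 -2.093 -2.332
v -4.637 -3.214 -1.594
v -2.283 -2.326 -2.246
v -2.431 -3.447 -1.508
v -3.658 -1.593 -1.406
v -3.806 -2.714 -0.669
v 0.405 0.828 1.57
v 0.99 1.683 1.909
v 0.881 1.066 3.65
v 0.295 0.212 3.31
v 0.402 1.856 1.934
v 0.292 1.239 3.674
v -0.186 1.703 1.842
v -0.296 1.086 3.583
v -0.586 1.272 1.664
v -0.696 0.655 3.405
v -0.672 0.701 1.456
v -0.781 0.084 3.197
v -0.415 0.17 1.284
v -0.525 -0.447 3.025
v 0.102 -0.152 1.203
v -0.008 -0.769 2.944
v 0.715 -0.163 1.238
v 0.605 -0.78 2.979
v 1.229 0.142 1.378
v 1.12 -0.475 3.119
v 1.482 0.664 1.579
v 1.373 0.047 3.32
v 1.393 1.238 1.777
v 1.283 0.621 3.518
v -2.084 -1.504 1.582
v -1.479 -1.034 2.86
v -2.429 -0.664 1.436
v -1.824 -0.194 2.714
v -1.376 -1.286 1.166
v -0.771 -0.816 2.444
v -1.721 -0.446 1.02
v -1.116 0.024 2.298
f 2 4 1
f 5 2 1
f 1 4 3
f 3 5 1
f 2 8 4
f 6 2 5
f 6 8 2
f 4 8 3
f 7 5 3
f 3 8 7
f 7 6 5
f 8 6 7
f 10 12 9
f 13 10 9
f 9 12 11
f 11 13 9
f 10 16 12
f 14 10 13
f 14 16 10
f 12 16 11
f 15 13 11
f 11 16 15
f 15 14 13
f 16 14 15
f 18 17 21
f 18 21 19
f 19 21 22
f 19 22 20
f 21 17 23
f 21 23 22
f 22 23 24
f 22 24 20
f 23 17 25
f 23 25 24
f 24 25 26
f 24 26 20
f 25 17 27
f 25 27 26
f 26 27 28
f 26 28 20
f 27 17 29
f 27 29 28
f 28 29 30
f 28 30 20
f 29 17 31
f 29 31 30
f 30 31 32
f 30 32 20
f 31 17 33
f 31 33 32
f 32 33 34
f 32 34 20
f 33 17 35
f 33 35 34
f 34 35 36
f 34 36 20
f 35 17 37
f 35 37 36
f 36 37 38
f 36 38 20
f 37 17 39
f 37 39 38
f 38 39 40
f 38 40 20
f 39 17 18
f 39 18 40
f 40 18 19
f 40 19 20
f 42 44 41
f 45 42 41
f 41 44 43
f 43 45 41
f 42 48 44
f 46 42 45
f 46 48 42
f 44 48 43
f 47 45 43
f 43 48 47
f 47 46 45
f 48 46 47



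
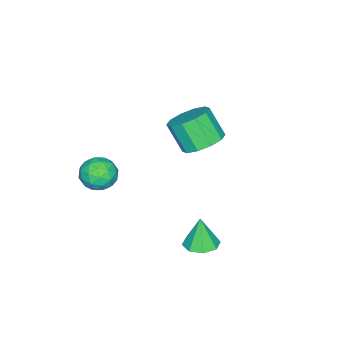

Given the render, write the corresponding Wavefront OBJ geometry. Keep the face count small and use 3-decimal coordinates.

v -3.369 -1.159 -1.901
v -2.423 -1.41 -1.951
v -2.585 -2.271 -0.709
v -3.531 -2.021 -0.659
v -2.466 -0.911 -1.61
v -2.629 -1.772 -0.369
v -2.855 -0.507 -1.381
v -3.017 -1.368 -0.139
v -3.439 -0.352 -1.35
v -3.602 -1.213 -0.108
v -3.997 -0.505 -1.529
v -4.16 -1.367 -0.288
v -4.315 -0.909 -1.851
v -4.477 -1.77 -0.609
v -4.271 -1.408 -2.191
v -4.434 -2.269 -0.95
v -3.883 -1.812 -2.421
v -4.045 -2.673 -1.179
v -3.298 -1.967 -2.452
v -3.461 -2.828 -1.21
v -2.74 -1.813 -2.272
v -2.903 -2.675 -1.031
v 1.222 1.417 -3.451
v 1.678 0.809 -3.465
v 1.058 1.263 -2.069
v 1.97 1.304 -3.375
v 1.823 1.865 -3.33
v 1.324 2.164 -3.356
v 0.766 2.025 -3.437
v 0.474 1.529 -3.527
v 0.62 0.968 -3.572
v 1.119 0.67 -3.546
v 0.338 -3.069 -1.814
v 0.863 -3.617 -1.405
v 0.157 -4.003 -2.835
v 0.682 -4.551 -2.426
v -0.092 -4.367 -2.094
v 0.02 -3.79 -1.463
v 1 -3.83 -2.777
v 1.112 -3.253 -2.146
v 1.272 -4.088 -2
v 0.597 -4.419 -1.578
v 0.423 -3.201 -2.662
v -0.252 -3.532 -2.24
v 0.616 -3.261 -1.52
v 0.404 -4.359 -2.72
v -0.051 -4.25 -2.525
v 0.258 -4.573 -2.284
v 0.12 -3.362 -1.554
v 0.429 -3.685 -1.314
v -0.132 -4.125 -1.718
v 0.591 -3.935 -2.926
v 0.9 -4.258 -2.686
v 0.762 -3.047 -1.956
v 1.071 -3.37 -1.715
v 1.152 -3.495 -2.522
v 1.165 -3.86 -1.63
v 1.059 -4.409 -2.23
v 1.246 -3.985 -2.436
v 1.312 -3.646 -2.065
v 0.769 -4.055 -1.381
v 0.663 -4.604 -1.981
v 0.208 -4.495 -1.786
v 0.273 -4.156 -1.415
v 1.009 -4.331 -1.731
v 0.357 -3.016 -2.259
v 0.251 -3.565 -2.859
v 0.747 -3.464 -2.825
v 0.812 -3.125 -2.454
v -0.039 -3.211 -2.01
v -0.145 -3.76 -2.61
v -0.292 -3.974 -2.175
v -0.226 -3.635 -1.804
v 0.011 -3.289 -2.509
f 2 1 5
f 2 5 3
f 3 5 6
f 3 6 4
f 5 1 7
f 5 7 6
f 6 7 8
f 6 8 4
f 7 1 9
f 7 9 8
f 8 9 10
f 8 10 4
f 9 1 11
f 9 11 10
f 10 11 12
f 10 12 4
f 11 1 13
f 11 13 12
f 12 13 14
f 12 14 4
f 13 1 15
f 13 15 14
f 14 15 16
f 14 16 4
f 15 1 17
f 15 17 16
f 16 17 18
f 16 18 4
f 17 1 19
f 17 19 18
f 18 19 20
f 18 20 4
f 19 1 21
f 19 21 20
f 20 21 22
f 20 22 4
f 21 1 2
f 21 2 22
f 22 2 3
f 22 3 4
f 24 23 26
f 24 26 25
f 26 23 27
f 26 27 25
f 27 23 28
f 27 28 25
f 28 23 29
f 28 29 25
f 29 23 30
f 29 30 25
f 30 23 31
f 30 31 25
f 31 23 32
f 31 32 25
f 32 23 24
f 32 24 25
f 33 70 49
f 70 44 73
f 49 73 38
f 70 73 49
f 33 49 45
f 49 38 50
f 45 50 34
f 49 50 45
f 33 45 54
f 45 34 55
f 54 55 40
f 45 55 54
f 33 54 66
f 54 40 69
f 66 69 43
f 54 69 66
f 33 66 70
f 66 43 74
f 70 74 44
f 66 74 70
f 34 50 61
f 50 38 64
f 61 64 42
f 50 64 61
f 38 73 51
f 73 44 72
f 51 72 37
f 73 72 51
f 44 74 71
f 74 43 67
f 71 67 35
f 74 67 71
f 43 69 68
f 69 40 56
f 68 56 39
f 69 56 68
f 40 55 60
f 55 34 57
f 60 57 41
f 55 57 60
f 36 62 48
f 62 42 63
f 48 63 37
f 62 63 48
f 36 48 46
f 48 37 47
f 46 47 35
f 48 47 46
f 36 46 53
f 46 35 52
f 53 52 39
f 46 52 53
f 36 53 58
f 53 39 59
f 58 59 41
f 53 59 58
f 36 58 62
f 58 41 65
f 62 65 42
f 58 65 62
f 37 63 51
f 63 42 64
f 51 64 38
f 63 64 51
f 35 47 71
f 47 37 72
f 71 72 44
f 47 72 71
f 39 52 68
f 52 35 67
f 68 67 43
f 52 67 68
f 41 59 60
f 59 39 56
f 60 56 40
f 59 56 60
f 42 65 61
f 65 41 57
f 61 57 34
f 65 57 61



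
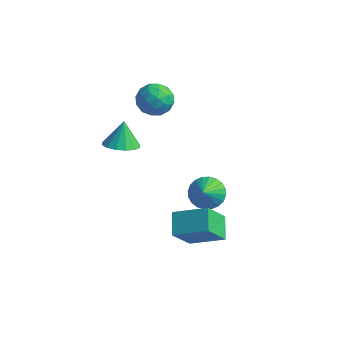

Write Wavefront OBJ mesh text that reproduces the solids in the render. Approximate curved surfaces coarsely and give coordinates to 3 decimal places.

v 3.51 -2.629 -2.946
v 3.286 -3.894 -1.31
v 2.749 -1.586 -2.244
v 2.525 -2.851 -0.608
v 5.275 -1.889 -2.132
v 5.051 -3.154 -0.496
v 4.514 -0.846 -1.43
v 4.29 -2.111 0.206
v -2.797 3.708 2.354
v -2.167 3.158 3.138
v -3.113 2.102 1.482
v -2.483 1.552 2.266
v -3.496 2.002 2.557
v -3.301 2.994 3.097
v -1.979 2.266 1.523
v -1.784 3.258 2.063
v -1.662 2.266 2.625
v -2.599 2.104 3.264
v -2.681 3.156 1.356
v -3.618 2.994 1.995
v -2.454 3.574 2.823
v -2.826 1.686 1.797
v -3.421 1.951 1.969
v -3.051 1.628 2.429
v -3.12 3.478 2.799
v -2.75 3.154 3.259
v -3.531 2.475 2.918
v -2.53 2.106 1.361
v -2.16 1.782 1.821
v -2.229 3.632 2.191
v -1.859 3.309 2.651
v -1.749 2.785 1.702
v -1.787 2.726 2.982
v -1.973 1.783 2.469
v -1.677 2.202 2.032
v -1.562 2.785 2.35
v -2.338 2.631 3.357
v -2.524 1.687 2.844
v -3.119 1.952 3.016
v -3.004 2.535 3.333
v -2.041 2.107 3.055
v -2.756 3.573 1.776
v -2.942 2.629 1.263
v -2.276 2.725 1.287
v -2.161 3.308 1.604
v -3.307 3.477 2.151
v -3.493 2.534 1.638
v -3.718 2.475 2.27
v -3.603 3.058 2.588
v -3.239 3.153 1.565
v -2.331 -0.856 0.99
v -1.304 -0.977 1.22
v -2.589 -0.224 2.47
v -1.342 -0.476 1
v -1.645 -0.077 0.776
v -2.132 0.113 0.61
v -2.673 0.043 0.546
v -3.122 -0.267 0.601
v -3.359 -0.736 0.76
v -3.321 -1.237 0.981
v -3.018 -1.636 1.204
v -2.53 -1.826 1.37
v -1.99 -1.756 1.434
v -1.541 -1.446 1.379
v 2.265 0.698 -1.863
v 3.166 0.537 -2.377
v 2.695 -0.298 -0.797
v 3.27 0.846 -2.13
v 3.22 1.133 -1.841
v 3.025 1.354 -1.556
v 2.715 1.475 -1.318
v 2.336 1.477 -1.163
v 1.946 1.361 -1.114
v 1.605 1.144 -1.179
v 1.364 0.859 -1.348
v 1.26 0.549 -1.596
v 1.31 0.262 -1.884
v 1.505 0.041 -2.169
v 1.815 -0.079 -2.407
v 2.194 -0.082 -2.562
v 2.584 0.034 -2.611
v 2.925 0.251 -2.546
f 2 4 1
f 5 2 1
f 1 4 3
f 3 5 1
f 2 8 4
f 6 2 5
f 6 8 2
f 4 8 3
f 7 5 3
f 3 8 7
f 7 6 5
f 8 6 7
f 9 46 25
f 46 20 49
f 25 49 14
f 46 49 25
f 9 25 21
f 25 14 26
f 21 26 10
f 25 26 21
f 9 21 30
f 21 10 31
f 30 31 16
f 21 31 30
f 9 30 42
f 30 16 45
f 42 45 19
f 30 45 42
f 9 42 46
f 42 19 50
f 46 50 20
f 42 50 46
f 10 26 37
f 26 14 40
f 37 40 18
f 26 40 37
f 14 49 27
f 49 20 48
f 27 48 13
f 49 48 27
f 20 50 47
f 50 19 43
f 47 43 11
f 50 43 47
f 19 45 44
f 45 16 32
f 44 32 15
f 45 32 44
f 16 31 36
f 31 10 33
f 36 33 17
f 31 33 36
f 12 38 24
f 38 18 39
f 24 39 13
f 38 39 24
f 12 24 22
f 24 13 23
f 22 23 11
f 24 23 22
f 12 22 29
f 22 11 28
f 29 28 15
f 22 28 29
f 12 29 34
f 29 15 35
f 34 35 17
f 29 35 34
f 12 34 38
f 34 17 41
f 38 41 18
f 34 41 38
f 13 39 27
f 39 18 40
f 27 40 14
f 39 40 27
f 11 23 47
f 23 13 48
f 47 48 20
f 23 48 47
f 15 28 44
f 28 11 43
f 44 43 19
f 28 43 44
f 17 35 36
f 35 15 32
f 36 32 16
f 35 32 36
f 18 41 37
f 41 17 33
f 37 33 10
f 41 33 37
f 52 51 54
f 52 54 53
f 54 51 55
f 54 55 53
f 55 51 56
f 55 56 53
f 56 51 57
f 56 57 53
f 57 51 58
f 57 58 53
f 58 51 59
f 58 59 53
f 59 51 60
f 59 60 53
f 60 51 61
f 60 61 53
f 61 51 62
f 61 62 53
f 62 51 63
f 62 63 53
f 63 51 64
f 63 64 53
f 64 51 52
f 64 52 53
f 66 65 68
f 66 68 67
f 68 65 69
f 68 69 67
f 69 65 70
f 69 70 67
f 70 65 71
f 70 71 67
f 71 65 72
f 71 72 67
f 72 65 73
f 72 73 67
f 73 65 74
f 73 74 67
f 74 65 75
f 74 75 67
f 75 65 76
f 75 76 67
f 76 65 77
f 76 77 67
f 77 65 78
f 77 78 67
f 78 65 79
f 78 79 67
f 79 65 80
f 79 80 67
f 80 65 81
f 80 81 67
f 81 65 82
f 81 82 67
f 82 65 66
f 82 66 67



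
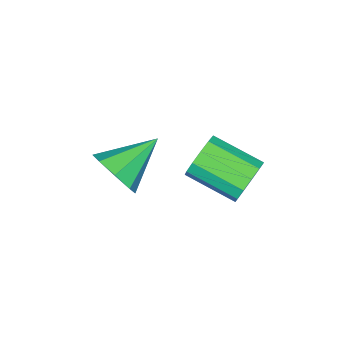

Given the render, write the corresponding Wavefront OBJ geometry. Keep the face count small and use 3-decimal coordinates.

v 0.99 -3.774 -4.226
v 1.474 -3.377 -3.637
v -0.39 -3.266 -3.434
v 1.326 -2.987 -4.146
v 0.98 -3.058 -4.702
v 0.64 -3.549 -4.979
v 0.505 -4.172 -4.815
v 0.654 -4.562 -4.306
v 0.999 -4.49 -3.75
v 1.339 -3.999 -3.473
v -0.447 -0.252 -3.692
v -0.09 0.023 -3.092
v 0.144 -1.474 -2.548
v -0.213 -1.748 -3.148
v -0.499 -0.003 -2.987
v -0.264 -1.5 -2.442
v -0.891 -0.107 -3.105
v -0.656 -1.604 -2.56
v -1.142 -0.258 -3.41
v -0.907 -1.754 -2.865
v -1.173 -0.406 -3.804
v -0.938 -1.903 -3.259
v -0.973 -0.505 -4.163
v -0.739 -2.002 -3.618
v -0.607 -0.524 -4.373
v -0.372 -2.021 -3.828
v -0.189 -0.456 -4.366
v 0.045 -1.953 -3.822
v 0.146 -0.324 -4.146
v 0.38 -1.82 -3.601
v 0.293 -0.168 -3.781
v 0.527 -1.665 -3.237
v 0.205 -0.039 -3.389
v 0.439 -1.536 -2.844
f 2 1 4
f 2 4 3
f 4 1 5
f 4 5 3
f 5 1 6
f 5 6 3
f 6 1 7
f 6 7 3
f 7 1 8
f 7 8 3
f 8 1 9
f 8 9 3
f 9 1 10
f 9 10 3
f 10 1 2
f 10 2 3
f 12 11 15
f 12 15 13
f 13 15 16
f 13 16 14
f 15 11 17
f 15 17 16
f 16 17 18
f 16 18 14
f 17 11 19
f 17 19 18
f 18 19 20
f 18 20 14
f 19 11 21
f 19 21 20
f 20 21 22
f 20 22 14
f 21 11 23
f 21 23 22
f 22 23 24
f 22 24 14
f 23 11 25
f 23 25 24
f 24 25 26
f 24 26 14
f 25 11 27
f 25 27 26
f 26 27 28
f 26 28 14
f 27 11 29
f 27 29 28
f 28 29 30
f 28 30 14
f 29 11 31
f 29 31 30
f 30 31 32
f 30 32 14
f 31 11 33
f 31 33 32
f 32 33 34
f 32 34 14
f 33 11 12
f 33 12 34
f 34 12 13
f 34 13 14



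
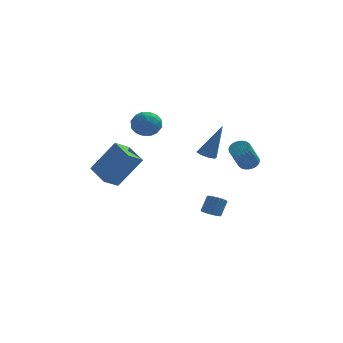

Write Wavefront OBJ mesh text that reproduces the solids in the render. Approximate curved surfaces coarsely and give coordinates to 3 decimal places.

v 0.638 1.477 -0.094
v 1.133 1.589 -0.306
v 1.422 1.663 1.834
v 0.901 1.935 -0.246
v 0.515 2.013 -0.096
v 0.201 1.777 0.054
v 0.143 1.365 0.118
v 0.374 1.018 0.057
v 0.76 0.941 -0.092
v 1.074 1.177 -0.243
v 0.946 -0.089 -3.519
v 1.383 0.072 -3.771
v 1.672 0.57 -2.954
v 1.234 0.409 -2.701
v 1.228 0.242 -3.821
v 1.516 0.741 -3.003
v 1.017 0.347 -3.81
v 1.305 0.846 -2.993
v 0.792 0.366 -3.742
v 1.08 0.865 -2.925
v 0.597 0.294 -3.63
v 0.886 0.793 -2.812
v 0.472 0.147 -3.495
v 0.76 0.645 -2.678
v 0.44 -0.048 -3.365
v 0.729 0.451 -2.548
v 0.508 -0.25 -3.266
v 0.797 0.248 -2.449
v 0.664 -0.421 -3.217
v 0.952 0.078 -2.399
v 0.875 -0.526 -3.227
v 1.163 -0.027 -2.41
v 1.1 -0.545 -3.295
v 1.388 -0.046 -2.478
v 1.294 -0.473 -3.408
v 1.583 0.026 -2.59
v 1.42 -0.325 -3.542
v 1.708 0.173 -2.725
v 1.451 -0.131 -3.672
v 1.74 0.368 -2.855
v -2.95 1.584 1.316
v -2.467 2.279 1.414
v -2.293 0.981 2.366
v -1.81 1.676 2.464
v -2.64 1.703 2.654
v -3.046 2.076 2.005
v -1.714 1.184 1.775
v -2.12 1.557 1.126
v -1.704 2.032 1.698
v -2.276 2.353 2.241
v -2.484 0.907 1.539
v -3.056 1.228 2.082
v -2.766 1.985 1.273
v -1.994 1.275 2.507
v -2.481 1.291 2.619
v -2.198 1.7 2.676
v -3.107 1.866 1.62
v -2.823 2.274 1.678
v -2.924 1.935 2.406
v -1.937 0.986 2.102
v -1.653 1.394 2.16
v -2.562 1.56 1.104
v -2.279 1.969 1.161
v -1.836 1.325 1.374
v -2.034 2.248 1.497
v -1.647 1.893 2.114
v -1.591 1.604 1.709
v -1.83 1.823 1.328
v -2.37 2.437 1.816
v -1.984 2.082 2.433
v -2.472 2.098 2.545
v -2.71 2.317 2.164
v -1.921 2.291 1.983
v -2.776 1.178 1.347
v -2.39 0.823 1.964
v -2.05 0.943 1.616
v -2.288 1.162 1.235
v -3.113 1.367 1.666
v -2.726 1.012 2.283
v -2.93 1.437 2.452
v -3.169 1.656 2.071
v -2.839 0.969 1.797
v -4.172 -1.634 -0.876
v -4.958 -0.525 -0.431
v -3.551 -0.99 -1.385
v -4.336 0.119 -0.94
v -2.964 -1.459 0.82
v -3.749 -0.35 1.265
v -2.342 -0.815 0.311
v -3.128 0.294 0.756
v 2.794 -0.256 0.105
v 3.299 -0.498 0.11
v 2.871 -1.366 1.36
v 2.366 -1.124 1.355
v 3.333 -0.327 0.241
v 2.905 -1.194 1.49
v 3.285 -0.144 0.351
v 2.856 -1.012 1.601
v 3.162 0.021 0.424
v 2.733 -0.846 1.673
v 2.983 0.144 0.448
v 2.554 -0.723 1.697
v 2.775 0.206 0.42
v 2.347 -0.661 1.669
v 2.57 0.198 0.344
v 2.142 -0.669 1.593
v 2.4 0.121 0.232
v 1.971 -0.747 1.481
v 2.289 -0.014 0.1
v 1.861 -0.882 1.35
v 2.255 -0.186 -0.03
v 1.827 -1.053 1.219
v 2.304 -0.368 -0.141
v 1.875 -1.236 1.109
v 2.427 -0.534 -0.213
v 1.998 -1.401 1.036
v 2.606 -0.657 -0.237
v 2.177 -1.524 1.012
v 2.813 -0.719 -0.209
v 2.385 -1.586 1.04
v 3.018 -0.711 -0.133
v 2.59 -1.578 1.116
v 3.189 -0.633 -0.021
v 2.76 -1.501 1.228
f 2 1 4
f 2 4 3
f 4 1 5
f 4 5 3
f 5 1 6
f 5 6 3
f 6 1 7
f 6 7 3
f 7 1 8
f 7 8 3
f 8 1 9
f 8 9 3
f 9 1 10
f 9 10 3
f 10 1 2
f 10 2 3
f 12 11 15
f 12 15 13
f 13 15 16
f 13 16 14
f 15 11 17
f 15 17 16
f 16 17 18
f 16 18 14
f 17 11 19
f 17 19 18
f 18 19 20
f 18 20 14
f 19 11 21
f 19 21 20
f 20 21 22
f 20 22 14
f 21 11 23
f 21 23 22
f 22 23 24
f 22 24 14
f 23 11 25
f 23 25 24
f 24 25 26
f 24 26 14
f 25 11 27
f 25 27 26
f 26 27 28
f 26 28 14
f 27 11 29
f 27 29 28
f 28 29 30
f 28 30 14
f 29 11 31
f 29 31 30
f 30 31 32
f 30 32 14
f 31 11 33
f 31 33 32
f 32 33 34
f 32 34 14
f 33 11 35
f 33 35 34
f 34 35 36
f 34 36 14
f 35 11 37
f 35 37 36
f 36 37 38
f 36 38 14
f 37 11 39
f 37 39 38
f 38 39 40
f 38 40 14
f 39 11 12
f 39 12 40
f 40 12 13
f 40 13 14
f 41 78 57
f 78 52 81
f 57 81 46
f 78 81 57
f 41 57 53
f 57 46 58
f 53 58 42
f 57 58 53
f 41 53 62
f 53 42 63
f 62 63 48
f 53 63 62
f 41 62 74
f 62 48 77
f 74 77 51
f 62 77 74
f 41 74 78
f 74 51 82
f 78 82 52
f 74 82 78
f 42 58 69
f 58 46 72
f 69 72 50
f 58 72 69
f 46 81 59
f 81 52 80
f 59 80 45
f 81 80 59
f 52 82 79
f 82 51 75
f 79 75 43
f 82 75 79
f 51 77 76
f 77 48 64
f 76 64 47
f 77 64 76
f 48 63 68
f 63 42 65
f 68 65 49
f 63 65 68
f 44 70 56
f 70 50 71
f 56 71 45
f 70 71 56
f 44 56 54
f 56 45 55
f 54 55 43
f 56 55 54
f 44 54 61
f 54 43 60
f 61 60 47
f 54 60 61
f 44 61 66
f 61 47 67
f 66 67 49
f 61 67 66
f 44 66 70
f 66 49 73
f 70 73 50
f 66 73 70
f 45 71 59
f 71 50 72
f 59 72 46
f 71 72 59
f 43 55 79
f 55 45 80
f 79 80 52
f 55 80 79
f 47 60 76
f 60 43 75
f 76 75 51
f 60 75 76
f 49 67 68
f 67 47 64
f 68 64 48
f 67 64 68
f 50 73 69
f 73 49 65
f 69 65 42
f 73 65 69
f 84 86 83
f 87 84 83
f 83 86 85
f 85 87 83
f 84 90 86
f 88 84 87
f 88 90 84
f 86 90 85
f 89 87 85
f 85 90 89
f 89 88 87
f 90 88 89
f 92 91 95
f 92 95 93
f 93 95 96
f 93 96 94
f 95 91 97
f 95 97 96
f 96 97 98
f 96 98 94
f 97 91 99
f 97 99 98
f 98 99 100
f 98 100 94
f 99 91 101
f 99 101 100
f 100 101 102
f 100 102 94
f 101 91 103
f 101 103 102
f 102 103 104
f 102 104 94
f 103 91 105
f 103 105 104
f 104 105 106
f 104 106 94
f 105 91 107
f 105 107 106
f 106 107 108
f 106 108 94
f 107 91 109
f 107 109 108
f 108 109 110
f 108 110 94
f 109 91 111
f 109 111 110
f 110 111 112
f 110 112 94
f 111 91 113
f 111 113 112
f 112 113 114
f 112 114 94
f 113 91 115
f 113 115 114
f 114 115 116
f 114 116 94
f 115 91 117
f 115 117 116
f 116 117 118
f 116 118 94
f 117 91 119
f 117 119 118
f 118 119 120
f 118 120 94
f 119 91 121
f 119 121 120
f 120 121 122
f 120 122 94
f 121 91 123
f 121 123 122
f 122 123 124
f 122 124 94
f 123 91 92
f 123 92 124
f 124 92 93
f 124 93 94



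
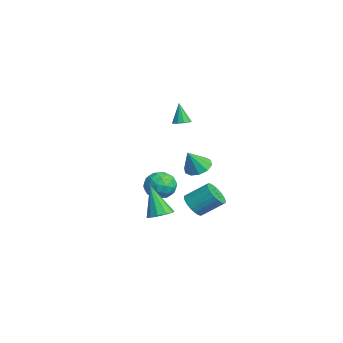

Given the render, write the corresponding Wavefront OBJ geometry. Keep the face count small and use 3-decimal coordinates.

v 3.71 -3.739 -1.584
v 4.109 -3.171 -1.3
v 2.97 -4.141 0.264
v 3.696 -3.005 -1.429
v 3.288 -3.119 -1.617
v 3.041 -3.47 -1.793
v 3.05 -3.924 -1.888
v 3.311 -4.307 -1.867
v 3.724 -4.472 -1.738
v 4.131 -4.358 -1.55
v 4.378 -4.007 -1.374
v 4.37 -3.553 -1.279
v 1.178 -1.442 -2.297
v 1.979 -1.549 -2.435
v 2.304 -0.344 -1.482
v 1.502 -0.238 -1.343
v 1.902 -1.343 -2.668
v 2.227 -0.139 -1.715
v 1.714 -1.153 -2.845
v 2.039 0.051 -1.892
v 1.445 -1.007 -2.938
v 1.77 0.197 -1.985
v 1.136 -0.927 -2.933
v 1.461 0.277 -1.98
v 0.832 -0.925 -2.832
v 1.157 0.279 -1.878
v 0.581 -1.003 -2.649
v 0.906 0.202 -1.695
v 0.421 -1.147 -2.412
v 0.746 0.058 -1.459
v 0.376 -1.336 -2.158
v 0.701 -0.131 -1.205
v 0.453 -1.541 -1.925
v 0.778 -0.337 -0.972
v 0.641 -1.731 -1.748
v 0.966 -0.527 -0.795
v 0.91 -1.877 -1.655
v 1.235 -0.673 -0.702
v 1.219 -1.957 -1.66
v 1.544 -0.753 -0.707
v 1.523 -1.959 -1.762
v 1.848 -0.755 -0.808
v 1.774 -1.882 -1.945
v 2.099 -0.677 -0.991
v 1.934 -1.738 -2.181
v 2.259 -0.533 -1.228
v -3.588 -1.624 -3.592
v -2.981 -2.426 -3.421
v -4.519 -2.054 -2.299
v -3.912 -2.856 -2.128
v -3.566 -1.911 -1.966
v -2.99 -1.645 -2.765
v -4.51 -2.835 -2.955
v -3.934 -2.569 -3.754
v -3.551 -3.174 -3.027
v -2.967 -2.603 -2.417
v -4.533 -1.877 -3.303
v -3.949 -1.306 -2.693
v -3.202 -1.987 -3.62
v -4.298 -2.493 -2.1
v -4.094 -1.937 -2.005
v -3.737 -2.408 -1.905
v -3.208 -1.528 -3.234
v -2.851 -1.999 -3.134
v -3.195 -1.696 -2.279
v -4.649 -2.481 -2.586
v -4.292 -2.952 -2.486
v -3.763 -2.072 -3.815
v -3.406 -2.543 -3.715
v -4.305 -2.784 -3.441
v -3.181 -2.899 -3.288
v -3.728 -3.151 -2.528
v -4.08 -3.139 -3.014
v -3.741 -2.983 -3.484
v -2.838 -2.563 -2.929
v -3.385 -2.815 -2.169
v -3.182 -2.26 -2.074
v -2.843 -2.103 -2.544
v -3.173 -3.003 -2.698
v -4.115 -1.665 -3.551
v -4.662 -1.917 -2.791
v -4.657 -2.377 -3.176
v -4.318 -2.22 -3.646
v -3.772 -1.329 -3.192
v -4.319 -1.581 -2.432
v -3.759 -1.497 -2.236
v -3.42 -1.341 -2.706
v -4.327 -1.477 -3.022
v -1.88 -1.398 2.701
v -1.363 -1.391 2.859
v -2.28 -1.482 4.019
v -1.472 -1.075 2.845
v -1.736 -0.883 2.777
v -2.055 -0.888 2.68
v -2.307 -1.088 2.591
v -2.396 -1.406 2.544
v -2.288 -1.721 2.557
v -2.023 -1.913 2.625
v -1.704 -1.909 2.722
v -1.452 -1.709 2.811
v 1.682 -1.296 0.831
v 2.444 -1.388 0.572
v 2.018 -1.944 2.049
v 2.415 -0.951 0.813
v 2.106 -0.645 1.061
v 1.635 -0.587 1.222
v 1.182 -0.801 1.233
v 0.92 -1.203 1.091
v 0.95 -1.641 0.849
v 1.258 -1.947 0.601
v 1.729 -2.004 0.441
v 2.182 -1.791 0.43
f 2 1 4
f 2 4 3
f 4 1 5
f 4 5 3
f 5 1 6
f 5 6 3
f 6 1 7
f 6 7 3
f 7 1 8
f 7 8 3
f 8 1 9
f 8 9 3
f 9 1 10
f 9 10 3
f 10 1 11
f 10 11 3
f 11 1 12
f 11 12 3
f 12 1 2
f 12 2 3
f 14 13 17
f 14 17 15
f 15 17 18
f 15 18 16
f 17 13 19
f 17 19 18
f 18 19 20
f 18 20 16
f 19 13 21
f 19 21 20
f 20 21 22
f 20 22 16
f 21 13 23
f 21 23 22
f 22 23 24
f 22 24 16
f 23 13 25
f 23 25 24
f 24 25 26
f 24 26 16
f 25 13 27
f 25 27 26
f 26 27 28
f 26 28 16
f 27 13 29
f 27 29 28
f 28 29 30
f 28 30 16
f 29 13 31
f 29 31 30
f 30 31 32
f 30 32 16
f 31 13 33
f 31 33 32
f 32 33 34
f 32 34 16
f 33 13 35
f 33 35 34
f 34 35 36
f 34 36 16
f 35 13 37
f 35 37 36
f 36 37 38
f 36 38 16
f 37 13 39
f 37 39 38
f 38 39 40
f 38 40 16
f 39 13 41
f 39 41 40
f 40 41 42
f 40 42 16
f 41 13 43
f 41 43 42
f 42 43 44
f 42 44 16
f 43 13 45
f 43 45 44
f 44 45 46
f 44 46 16
f 45 13 14
f 45 14 46
f 46 14 15
f 46 15 16
f 47 84 63
f 84 58 87
f 63 87 52
f 84 87 63
f 47 63 59
f 63 52 64
f 59 64 48
f 63 64 59
f 47 59 68
f 59 48 69
f 68 69 54
f 59 69 68
f 47 68 80
f 68 54 83
f 80 83 57
f 68 83 80
f 47 80 84
f 80 57 88
f 84 88 58
f 80 88 84
f 48 64 75
f 64 52 78
f 75 78 56
f 64 78 75
f 52 87 65
f 87 58 86
f 65 86 51
f 87 86 65
f 58 88 85
f 88 57 81
f 85 81 49
f 88 81 85
f 57 83 82
f 83 54 70
f 82 70 53
f 83 70 82
f 54 69 74
f 69 48 71
f 74 71 55
f 69 71 74
f 50 76 62
f 76 56 77
f 62 77 51
f 76 77 62
f 50 62 60
f 62 51 61
f 60 61 49
f 62 61 60
f 50 60 67
f 60 49 66
f 67 66 53
f 60 66 67
f 50 67 72
f 67 53 73
f 72 73 55
f 67 73 72
f 50 72 76
f 72 55 79
f 76 79 56
f 72 79 76
f 51 77 65
f 77 56 78
f 65 78 52
f 77 78 65
f 49 61 85
f 61 51 86
f 85 86 58
f 61 86 85
f 53 66 82
f 66 49 81
f 82 81 57
f 66 81 82
f 55 73 74
f 73 53 70
f 74 70 54
f 73 70 74
f 56 79 75
f 79 55 71
f 75 71 48
f 79 71 75
f 90 89 92
f 90 92 91
f 92 89 93
f 92 93 91
f 93 89 94
f 93 94 91
f 94 89 95
f 94 95 91
f 95 89 96
f 95 96 91
f 96 89 97
f 96 97 91
f 97 89 98
f 97 98 91
f 98 89 99
f 98 99 91
f 99 89 100
f 99 100 91
f 100 89 90
f 100 90 91
f 102 101 104
f 102 104 103
f 104 101 105
f 104 105 103
f 105 101 106
f 105 106 103
f 106 101 107
f 106 107 103
f 107 101 108
f 107 108 103
f 108 101 109
f 108 109 103
f 109 101 110
f 109 110 103
f 110 101 111
f 110 111 103
f 111 101 112
f 111 112 103
f 112 101 102
f 112 102 103



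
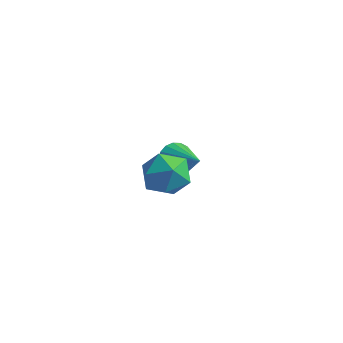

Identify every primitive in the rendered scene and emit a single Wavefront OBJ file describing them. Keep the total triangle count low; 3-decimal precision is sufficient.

v -4.211 1.096 -1.449
v -3.853 1.093 -1.967
v -3.149 0.644 -0.711
v -3.814 1.351 -1.865
v -3.854 1.559 -1.681
v -3.964 1.675 -1.451
v -4.123 1.676 -1.22
v -4.3 1.562 -1.035
v -4.459 1.356 -0.931
v -4.57 1.098 -0.93
v -4.609 0.84 -1.032
v -4.569 0.632 -1.216
v -4.459 0.516 -1.446
v -4.3 0.515 -1.677
v -4.123 0.629 -1.862
v -3.963 0.835 -1.966
v -3.348 -2.548 1.521
v -2.971 -2.23 0.879
v -2.189 -2.87 2.041
v -1.812 -2.552 1.399
v -2.196 -2.069 1.923
v -2.912 -1.87 1.602
v -2.248 -3.23 1.318
v -2.964 -3.031 0.997
v -2.291 -2.651 0.753
v -2.26 -1.934 1.128
v -2.9 -3.166 1.792
v -2.869 -2.449 2.167
f 2 1 4
f 2 4 3
f 4 1 5
f 4 5 3
f 5 1 6
f 5 6 3
f 6 1 7
f 6 7 3
f 7 1 8
f 7 8 3
f 8 1 9
f 8 9 3
f 9 1 10
f 9 10 3
f 10 1 11
f 10 11 3
f 11 1 12
f 11 12 3
f 12 1 13
f 12 13 3
f 13 1 14
f 13 14 3
f 14 1 15
f 14 15 3
f 15 1 16
f 15 16 3
f 16 1 2
f 16 2 3
f 17 28 22
f 17 22 18
f 17 18 24
f 17 24 27
f 17 27 28
f 18 22 26
f 22 28 21
f 28 27 19
f 27 24 23
f 24 18 25
f 20 26 21
f 20 21 19
f 20 19 23
f 20 23 25
f 20 25 26
f 21 26 22
f 19 21 28
f 23 19 27
f 25 23 24
f 26 25 18



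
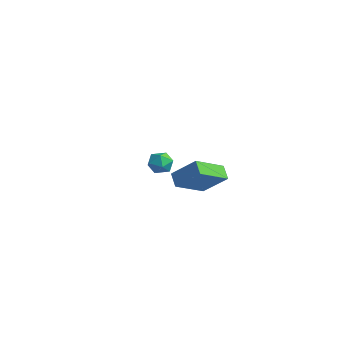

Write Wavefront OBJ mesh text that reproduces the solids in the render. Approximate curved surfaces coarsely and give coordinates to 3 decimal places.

v 2.791 -3.027 2.402
v 2.14 -2.865 2.956
v 2.53 -1.335 1.602
v 1.879 -1.173 2.156
v 3.881 -2.347 3.484
v 3.23 -2.185 4.038
v 3.62 -0.655 2.684
v 2.969 -0.493 3.238
v -3.617 0.62 0.792
v -3.091 0.174 0.457
v -4.029 -0.354 1.443
v -3.503 -0.8 1.108
v -3.285 -0.258 1.605
v -3.03 0.344 1.203
v -4.09 -0.524 0.697
v -3.835 0.078 0.295
v -3.383 -0.534 0.398
v -2.886 -0.369 0.959
v -4.234 0.189 0.941
v -3.737 0.354 1.502
f 2 4 1
f 5 2 1
f 1 4 3
f 3 5 1
f 2 8 4
f 6 2 5
f 6 8 2
f 4 8 3
f 7 5 3
f 3 8 7
f 7 6 5
f 8 6 7
f 9 20 14
f 9 14 10
f 9 10 16
f 9 16 19
f 9 19 20
f 10 14 18
f 14 20 13
f 20 19 11
f 19 16 15
f 16 10 17
f 12 18 13
f 12 13 11
f 12 11 15
f 12 15 17
f 12 17 18
f 13 18 14
f 11 13 20
f 15 11 19
f 17 15 16
f 18 17 10



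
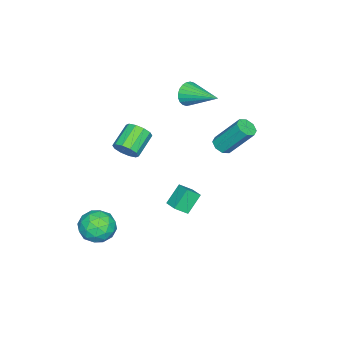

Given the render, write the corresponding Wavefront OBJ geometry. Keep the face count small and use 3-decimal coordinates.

v -3.12 -0.25 3.101
v -2.713 -0.166 2.453
v -2.56 1.65 3.699
v -2.981 -0.061 2.368
v -3.27 0.016 2.394
v -3.536 0.053 2.528
v -3.739 0.043 2.749
v -3.848 -0.011 3.024
v -3.846 -0.102 3.31
v -3.734 -0.216 3.565
v -3.528 -0.334 3.749
v -3.26 -0.44 3.834
v -2.971 -0.517 3.807
v -2.704 -0.553 3.673
v -2.501 -0.544 3.452
v -2.392 -0.489 3.177
v -2.394 -0.398 2.891
v -2.507 -0.285 2.637
v 3.251 -0.682 2.959
v 3.567 -0.264 3.453
v 2.304 -0.14 4.155
v 1.989 -0.558 3.661
v 3.412 -0.001 3.129
v 2.15 0.122 3.831
v 3.196 0.002 2.74
v 1.934 0.125 3.442
v 3.001 -0.256 2.434
v 1.738 -0.133 3.137
v 2.901 -0.677 2.329
v 1.639 -0.554 3.032
v 2.936 -1.1 2.465
v 1.673 -0.976 3.167
v 3.09 -1.362 2.789
v 1.828 -1.239 3.491
v 3.306 -1.365 3.178
v 2.044 -1.242 3.88
v 3.502 -1.107 3.483
v 2.239 -0.984 4.186
v 3.601 -0.686 3.588
v 2.339 -0.563 4.291
v 0.579 0.237 -2.741
v -0.247 0.561 -1.764
v 0.11 0.778 -3.318
v -0.716 1.103 -2.341
v 1.116 0.937 -2.519
v 0.29 1.262 -1.542
v 0.647 1.479 -3.096
v -0.179 1.803 -2.119
v 3.97 -1.664 -3.91
v 4.576 -2.286 -3.316
v 2.624 -2.054 -2.944
v 3.23 -2.676 -2.35
v 3.359 -1.632 -2.322
v 4.191 -1.392 -2.918
v 3.009 -2.948 -3.342
v 3.841 -2.708 -3.938
v 3.982 -3.079 -2.965
v 4.198 -2.266 -2.335
v 3.002 -2.074 -3.925
v 3.218 -1.261 -3.295
v 4.391 -1.941 -3.697
v 2.809 -2.399 -2.563
v 2.885 -1.786 -2.546
v 3.241 -2.151 -2.197
v 4.165 -1.415 -3.464
v 4.521 -1.781 -3.115
v 3.806 -1.396 -2.531
v 2.679 -2.559 -3.145
v 3.035 -2.925 -2.796
v 3.959 -2.189 -4.063
v 4.315 -2.554 -3.714
v 3.394 -2.944 -3.729
v 4.398 -2.773 -3.142
v 3.607 -3.002 -2.575
v 3.477 -3.162 -3.157
v 3.966 -3.02 -3.508
v 4.525 -2.294 -2.772
v 3.734 -2.524 -2.204
v 3.81 -1.91 -2.187
v 4.299 -1.769 -2.538
v 4.176 -2.761 -2.565
v 3.466 -1.816 -4.056
v 2.675 -2.046 -3.488
v 2.901 -2.571 -3.722
v 3.39 -2.43 -4.073
v 3.593 -1.338 -3.685
v 2.802 -1.567 -3.118
v 3.234 -1.32 -2.752
v 3.723 -1.178 -3.103
v 3.024 -1.579 -3.695
v -0.484 2.809 1.899
v 0.089 2.698 2.035
v -0.062 3.939 3.697
v -0.636 4.051 3.561
v 0.042 3.061 1.759
v -0.11 4.303 3.42
v -0.314 3.277 1.565
v -0.466 4.519 3.227
v -0.77 3.219 1.567
v -0.921 4.461 3.229
v -1.058 2.921 1.763
v -1.209 4.162 3.425
v -1.01 2.557 2.04
v -1.162 3.799 3.701
v -0.654 2.341 2.233
v -0.806 3.583 3.895
v -0.199 2.399 2.231
v -0.35 3.641 3.893
f 2 1 4
f 2 4 3
f 4 1 5
f 4 5 3
f 5 1 6
f 5 6 3
f 6 1 7
f 6 7 3
f 7 1 8
f 7 8 3
f 8 1 9
f 8 9 3
f 9 1 10
f 9 10 3
f 10 1 11
f 10 11 3
f 11 1 12
f 11 12 3
f 12 1 13
f 12 13 3
f 13 1 14
f 13 14 3
f 14 1 15
f 14 15 3
f 15 1 16
f 15 16 3
f 16 1 17
f 16 17 3
f 17 1 18
f 17 18 3
f 18 1 2
f 18 2 3
f 20 19 23
f 20 23 21
f 21 23 24
f 21 24 22
f 23 19 25
f 23 25 24
f 24 25 26
f 24 26 22
f 25 19 27
f 25 27 26
f 26 27 28
f 26 28 22
f 27 19 29
f 27 29 28
f 28 29 30
f 28 30 22
f 29 19 31
f 29 31 30
f 30 31 32
f 30 32 22
f 31 19 33
f 31 33 32
f 32 33 34
f 32 34 22
f 33 19 35
f 33 35 34
f 34 35 36
f 34 36 22
f 35 19 37
f 35 37 36
f 36 37 38
f 36 38 22
f 37 19 39
f 37 39 38
f 38 39 40
f 38 40 22
f 39 19 20
f 39 20 40
f 40 20 21
f 40 21 22
f 42 44 41
f 45 42 41
f 41 44 43
f 43 45 41
f 42 48 44
f 46 42 45
f 46 48 42
f 44 48 43
f 47 45 43
f 43 48 47
f 47 46 45
f 48 46 47
f 49 86 65
f 86 60 89
f 65 89 54
f 86 89 65
f 49 65 61
f 65 54 66
f 61 66 50
f 65 66 61
f 49 61 70
f 61 50 71
f 70 71 56
f 61 71 70
f 49 70 82
f 70 56 85
f 82 85 59
f 70 85 82
f 49 82 86
f 82 59 90
f 86 90 60
f 82 90 86
f 50 66 77
f 66 54 80
f 77 80 58
f 66 80 77
f 54 89 67
f 89 60 88
f 67 88 53
f 89 88 67
f 60 90 87
f 90 59 83
f 87 83 51
f 90 83 87
f 59 85 84
f 85 56 72
f 84 72 55
f 85 72 84
f 56 71 76
f 71 50 73
f 76 73 57
f 71 73 76
f 52 78 64
f 78 58 79
f 64 79 53
f 78 79 64
f 52 64 62
f 64 53 63
f 62 63 51
f 64 63 62
f 52 62 69
f 62 51 68
f 69 68 55
f 62 68 69
f 52 69 74
f 69 55 75
f 74 75 57
f 69 75 74
f 52 74 78
f 74 57 81
f 78 81 58
f 74 81 78
f 53 79 67
f 79 58 80
f 67 80 54
f 79 80 67
f 51 63 87
f 63 53 88
f 87 88 60
f 63 88 87
f 55 68 84
f 68 51 83
f 84 83 59
f 68 83 84
f 57 75 76
f 75 55 72
f 76 72 56
f 75 72 76
f 58 81 77
f 81 57 73
f 77 73 50
f 81 73 77
f 92 91 95
f 92 95 93
f 93 95 96
f 93 96 94
f 95 91 97
f 95 97 96
f 96 97 98
f 96 98 94
f 97 91 99
f 97 99 98
f 98 99 100
f 98 100 94
f 99 91 101
f 99 101 100
f 100 101 102
f 100 102 94
f 101 91 103
f 101 103 102
f 102 103 104
f 102 104 94
f 103 91 105
f 103 105 104
f 104 105 106
f 104 106 94
f 105 91 107
f 105 107 106
f 106 107 108
f 106 108 94
f 107 91 92
f 107 92 108
f 108 92 93
f 108 93 94

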